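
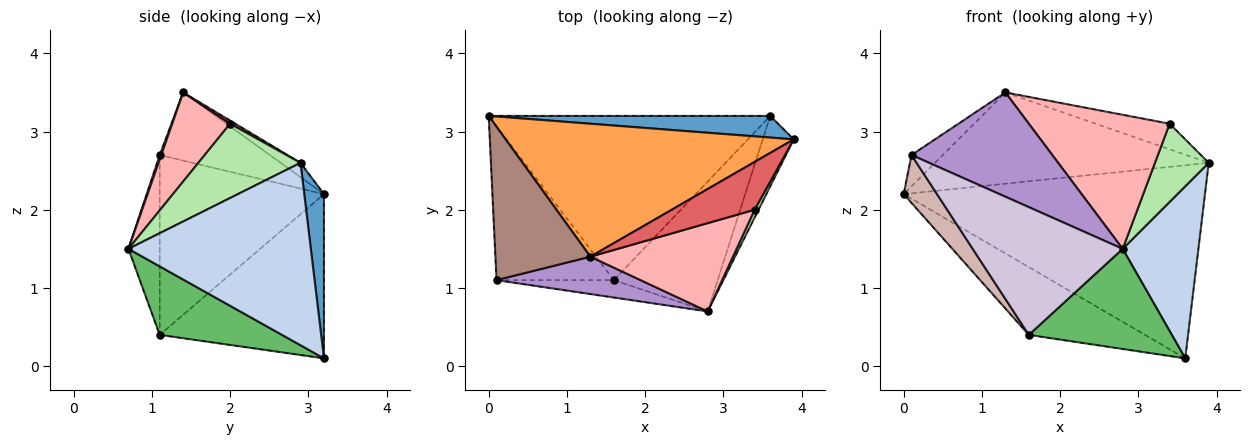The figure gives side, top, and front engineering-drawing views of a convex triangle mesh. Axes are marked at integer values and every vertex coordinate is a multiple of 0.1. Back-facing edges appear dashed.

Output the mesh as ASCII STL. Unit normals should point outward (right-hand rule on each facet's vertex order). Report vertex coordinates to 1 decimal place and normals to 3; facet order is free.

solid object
 facet normal 0.065 0.992 0.111
  outer loop
   vertex 3.6 3.2 0.1
   vertex 0.0 3.2 2.2
   vertex 3.9 2.9 2.6
  endloop
 endfacet
 facet normal 0.912 -0.379 -0.155
  outer loop
   vertex 3.6 3.2 0.1
   vertex 3.9 2.9 2.6
   vertex 2.8 0.7 1.5
  endloop
 endfacet
 facet normal -0.041 0.565 0.824
  outer loop
   vertex 1.3 1.4 3.5
   vertex 3.9 2.9 2.6
   vertex 0.0 3.2 2.2
  endloop
 endfacet
 facet normal -0.475 0.336 -0.814
  outer loop
   vertex 1.6 1.1 0.4
   vertex 0.0 3.2 2.2
   vertex 3.6 3.2 0.1
  endloop
 endfacet
 facet normal 0.463 -0.541 -0.702
  outer loop
   vertex 1.6 1.1 0.4
   vertex 3.6 3.2 0.1
   vertex 2.8 0.7 1.5
  endloop
 endfacet
 facet normal 0.884 -0.465 0.047
  outer loop
   vertex 3.4 2.0 3.1
   vertex 2.8 0.7 1.5
   vertex 3.9 2.9 2.6
  endloop
 endfacet
 facet normal 0.033 0.471 0.881
  outer loop
   vertex 3.4 2.0 3.1
   vertex 3.9 2.9 2.6
   vertex 1.3 1.4 3.5
  endloop
 endfacet
 facet normal 0.325 -0.790 0.520
  outer loop
   vertex 3.4 2.0 3.1
   vertex 1.3 1.4 3.5
   vertex 2.8 0.7 1.5
  endloop
 endfacet
 facet normal 0.010 -0.941 0.337
  outer loop
   vertex 0.1 1.1 2.7
   vertex 2.8 0.7 1.5
   vertex 1.3 1.4 3.5
  endloop
 endfacet
 facet normal -0.202 -0.970 -0.132
  outer loop
   vertex 0.1 1.1 2.7
   vertex 1.6 1.1 0.4
   vertex 2.8 0.7 1.5
  endloop
 endfacet
 facet normal -0.575 0.163 0.802
  outer loop
   vertex 0.1 1.1 2.7
   vertex 1.3 1.4 3.5
   vertex 0.0 3.2 2.2
  endloop
 endfacet
 facet normal -0.826 -0.168 -0.539
  outer loop
   vertex 0.1 1.1 2.7
   vertex 0.0 3.2 2.2
   vertex 1.6 1.1 0.4
  endloop
 endfacet
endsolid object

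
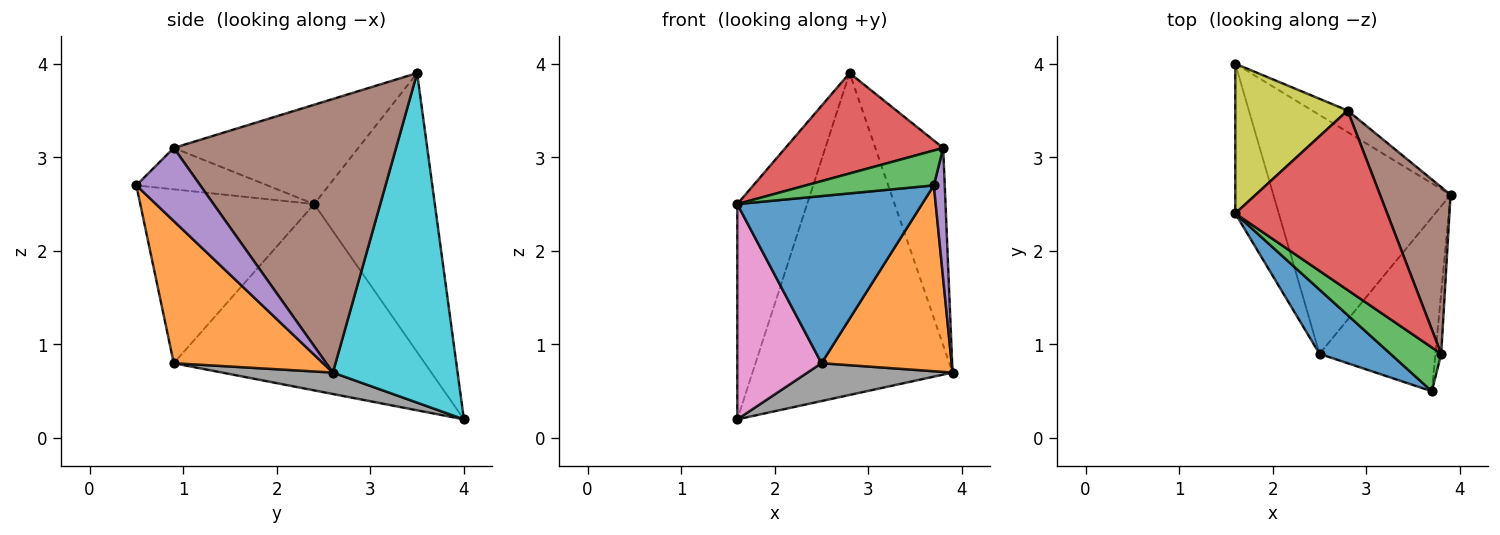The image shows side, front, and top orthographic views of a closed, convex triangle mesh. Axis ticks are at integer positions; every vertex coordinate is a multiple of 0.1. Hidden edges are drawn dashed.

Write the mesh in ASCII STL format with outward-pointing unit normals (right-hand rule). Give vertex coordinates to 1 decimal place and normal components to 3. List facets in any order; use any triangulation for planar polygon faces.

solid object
 facet normal -0.660 -0.701 0.269
  outer loop
   vertex 2.5 0.9 0.8
   vertex 3.7 0.5 2.7
   vertex 1.6 2.4 2.5
  endloop
 endfacet
 facet normal 0.642 -0.560 -0.524
  outer loop
   vertex 2.5 0.9 0.8
   vertex 3.9 2.6 0.7
   vertex 3.7 0.5 2.7
  endloop
 endfacet
 facet normal -0.538 -0.525 0.660
  outer loop
   vertex 3.8 0.9 3.1
   vertex 1.6 2.4 2.5
   vertex 3.7 0.5 2.7
  endloop
 endfacet
 facet normal -0.496 -0.424 0.758
  outer loop
   vertex 3.8 0.9 3.1
   vertex 2.8 3.5 3.9
   vertex 1.6 2.4 2.5
  endloop
 endfacet
 facet normal 0.983 -0.168 -0.078
  outer loop
   vertex 3.8 0.9 3.1
   vertex 3.7 0.5 2.7
   vertex 3.9 2.6 0.7
  endloop
 endfacet
 facet normal 0.929 0.283 0.239
  outer loop
   vertex 3.8 0.9 3.1
   vertex 3.9 2.6 0.7
   vertex 2.8 3.5 3.9
  endloop
 endfacet
 facet normal -0.926 -0.311 -0.216
  outer loop
   vertex 1.6 4.0 0.2
   vertex 2.5 0.9 0.8
   vertex 1.6 2.4 2.5
  endloop
 endfacet
 facet normal 0.119 -0.155 -0.981
  outer loop
   vertex 1.6 4.0 0.2
   vertex 3.9 2.6 0.7
   vertex 2.5 0.9 0.8
  endloop
 endfacet
 facet normal -0.817 0.473 0.329
  outer loop
   vertex 1.6 4.0 0.2
   vertex 1.6 2.4 2.5
   vertex 2.8 3.5 3.9
  endloop
 endfacet
 facet normal 0.528 0.847 -0.057
  outer loop
   vertex 1.6 4.0 0.2
   vertex 2.8 3.5 3.9
   vertex 3.9 2.6 0.7
  endloop
 endfacet
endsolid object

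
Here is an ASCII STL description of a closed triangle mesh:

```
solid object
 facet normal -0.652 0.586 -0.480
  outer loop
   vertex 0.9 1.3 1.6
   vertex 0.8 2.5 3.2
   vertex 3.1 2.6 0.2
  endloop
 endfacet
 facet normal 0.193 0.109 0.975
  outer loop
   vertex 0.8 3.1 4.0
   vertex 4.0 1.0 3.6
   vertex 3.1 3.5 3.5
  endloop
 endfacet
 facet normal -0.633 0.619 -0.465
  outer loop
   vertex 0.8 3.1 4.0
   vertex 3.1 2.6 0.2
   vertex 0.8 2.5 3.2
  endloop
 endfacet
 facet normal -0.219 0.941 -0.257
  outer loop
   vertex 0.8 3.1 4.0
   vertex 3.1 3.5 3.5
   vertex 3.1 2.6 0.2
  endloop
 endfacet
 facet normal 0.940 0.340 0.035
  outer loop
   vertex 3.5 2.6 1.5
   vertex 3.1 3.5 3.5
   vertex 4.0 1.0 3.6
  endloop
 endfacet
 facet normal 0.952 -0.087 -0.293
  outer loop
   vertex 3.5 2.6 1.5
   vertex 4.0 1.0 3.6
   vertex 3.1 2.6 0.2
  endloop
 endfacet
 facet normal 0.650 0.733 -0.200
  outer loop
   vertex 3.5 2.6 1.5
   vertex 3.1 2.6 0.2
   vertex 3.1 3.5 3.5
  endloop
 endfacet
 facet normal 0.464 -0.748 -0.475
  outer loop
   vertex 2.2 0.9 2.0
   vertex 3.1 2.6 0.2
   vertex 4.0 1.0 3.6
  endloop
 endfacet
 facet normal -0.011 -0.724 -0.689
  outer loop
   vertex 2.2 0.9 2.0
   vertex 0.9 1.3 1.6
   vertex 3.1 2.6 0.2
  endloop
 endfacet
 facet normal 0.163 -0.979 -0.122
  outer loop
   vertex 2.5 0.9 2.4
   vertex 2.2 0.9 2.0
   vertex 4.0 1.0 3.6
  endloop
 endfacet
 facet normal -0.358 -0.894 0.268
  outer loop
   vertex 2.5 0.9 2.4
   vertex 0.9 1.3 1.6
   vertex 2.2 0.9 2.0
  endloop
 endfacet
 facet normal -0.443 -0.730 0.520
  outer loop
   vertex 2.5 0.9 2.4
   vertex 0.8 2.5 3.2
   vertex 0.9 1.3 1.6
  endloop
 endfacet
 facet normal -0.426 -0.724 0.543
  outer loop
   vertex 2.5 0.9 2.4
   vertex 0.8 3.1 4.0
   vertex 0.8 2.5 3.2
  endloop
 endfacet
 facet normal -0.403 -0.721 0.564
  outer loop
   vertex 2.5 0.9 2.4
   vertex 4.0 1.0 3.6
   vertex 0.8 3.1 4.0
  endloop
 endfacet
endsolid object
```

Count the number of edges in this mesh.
21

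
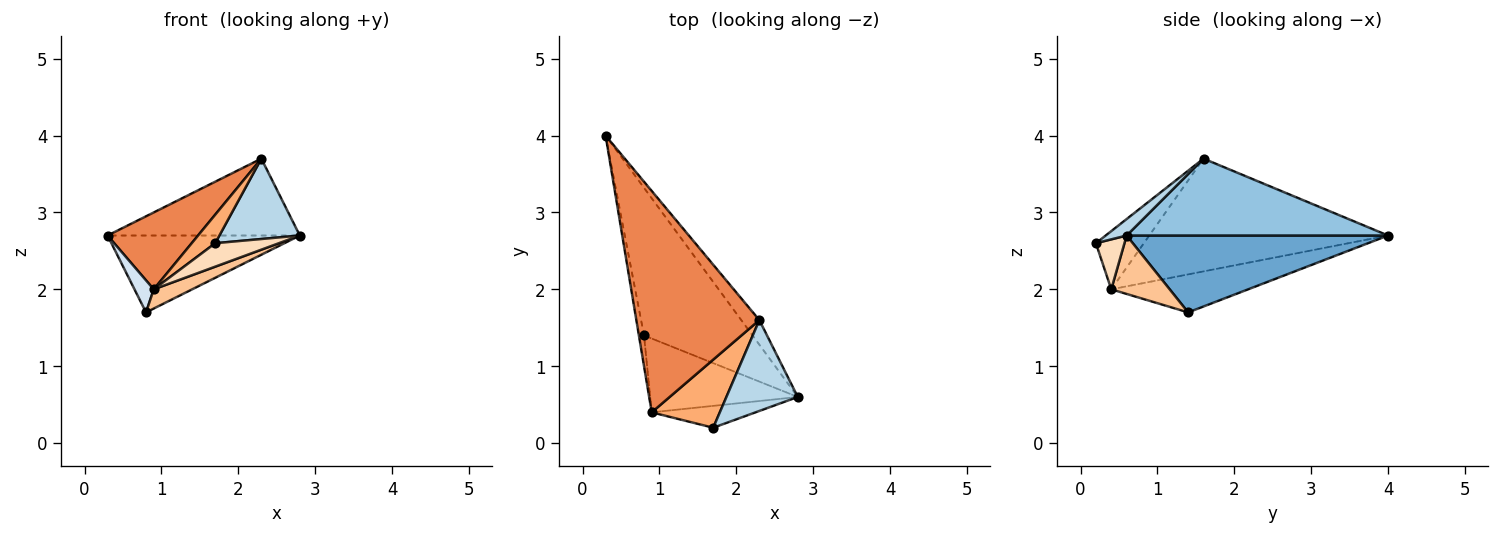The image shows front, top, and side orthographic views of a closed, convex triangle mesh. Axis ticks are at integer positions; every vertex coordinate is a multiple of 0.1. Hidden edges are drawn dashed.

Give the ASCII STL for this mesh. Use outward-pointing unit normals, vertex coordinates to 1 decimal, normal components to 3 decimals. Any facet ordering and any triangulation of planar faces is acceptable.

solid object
 facet normal 0.532 0.391 -0.751
  outer loop
   vertex 0.8 1.4 1.7
   vertex 0.3 4.0 2.7
   vertex 2.8 0.6 2.7
  endloop
 endfacet
 facet normal 0.792 0.582 -0.186
  outer loop
   vertex 2.3 1.6 3.7
   vertex 2.8 0.6 2.7
   vertex 0.3 4.0 2.7
  endloop
 endfacet
 facet normal 0.170 -0.653 0.738
  outer loop
   vertex 2.3 1.6 3.7
   vertex 1.7 0.2 2.6
   vertex 2.8 0.6 2.7
  endloop
 endfacet
 facet normal -0.982 -0.138 -0.132
  outer loop
   vertex 0.9 0.4 2.0
   vertex 0.3 4.0 2.7
   vertex 0.8 1.4 1.7
  endloop
 endfacet
 facet normal -0.655 -0.248 0.714
  outer loop
   vertex 0.9 0.4 2.0
   vertex 2.3 1.6 3.7
   vertex 0.3 4.0 2.7
  endloop
 endfacet
 facet normal -0.619 -0.304 0.724
  outer loop
   vertex 0.9 0.4 2.0
   vertex 1.7 0.2 2.6
   vertex 2.3 1.6 3.7
  endloop
 endfacet
 facet normal 0.358 -0.235 -0.904
  outer loop
   vertex 0.9 0.4 2.0
   vertex 0.8 1.4 1.7
   vertex 2.8 0.6 2.7
  endloop
 endfacet
 facet normal 0.312 -0.695 -0.647
  outer loop
   vertex 0.9 0.4 2.0
   vertex 2.8 0.6 2.7
   vertex 1.7 0.2 2.6
  endloop
 endfacet
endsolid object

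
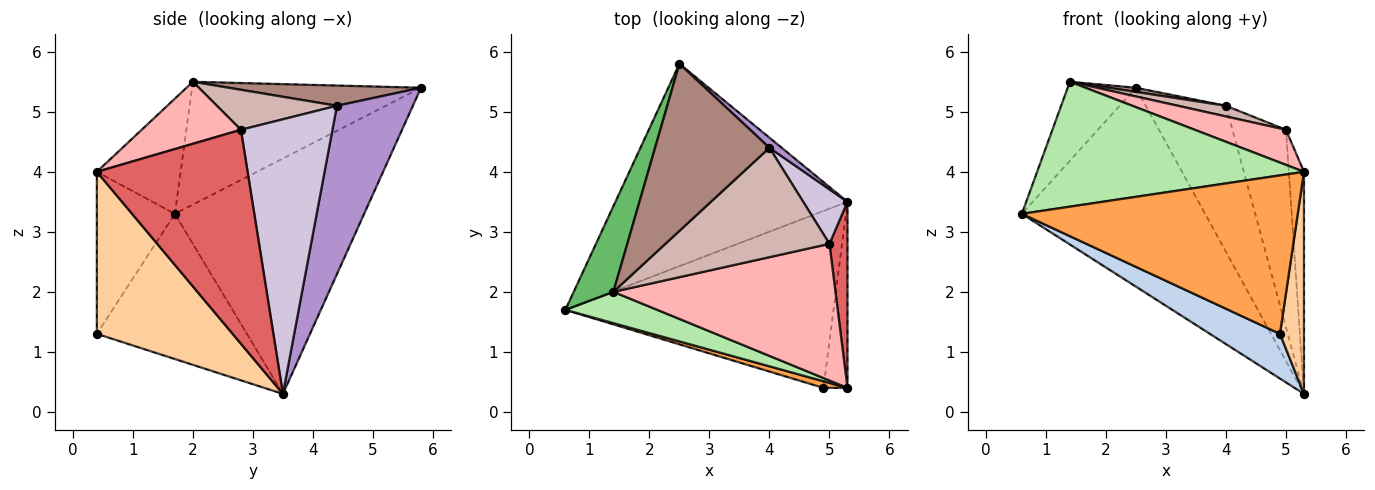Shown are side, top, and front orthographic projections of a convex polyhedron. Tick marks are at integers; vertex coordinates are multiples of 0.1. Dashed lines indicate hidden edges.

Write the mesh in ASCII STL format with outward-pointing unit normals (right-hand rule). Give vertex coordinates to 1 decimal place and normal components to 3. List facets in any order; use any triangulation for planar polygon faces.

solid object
 facet normal -0.586 0.568 -0.578
  outer loop
   vertex 2.5 5.8 5.4
   vertex 5.3 3.5 0.3
   vertex 0.6 1.7 3.3
  endloop
 endfacet
 facet normal -0.465 -0.217 -0.858
  outer loop
   vertex 4.9 0.4 1.3
   vertex 0.6 1.7 3.3
   vertex 5.3 3.5 0.3
  endloop
 endfacet
 facet normal -0.272 -0.961 0.040
  outer loop
   vertex 5.3 0.4 4.0
   vertex 0.6 1.7 3.3
   vertex 4.9 0.4 1.3
  endloop
 endfacet
 facet normal 0.974 -0.172 -0.144
  outer loop
   vertex 5.3 0.4 4.0
   vertex 4.9 0.4 1.3
   vertex 5.3 3.5 0.3
  endloop
 endfacet
 facet normal -0.915 0.273 0.296
  outer loop
   vertex 1.4 2.0 5.5
   vertex 2.5 5.8 5.4
   vertex 0.6 1.7 3.3
  endloop
 endfacet
 facet normal -0.291 -0.928 0.232
  outer loop
   vertex 1.4 2.0 5.5
   vertex 0.6 1.7 3.3
   vertex 5.3 0.4 4.0
  endloop
 endfacet
 facet normal 0.992 0.100 0.083
  outer loop
   vertex 5.0 2.8 4.7
   vertex 5.3 0.4 4.0
   vertex 5.3 3.5 0.3
  endloop
 endfacet
 facet normal 0.261 -0.240 0.935
  outer loop
   vertex 5.0 2.8 4.7
   vertex 1.4 2.0 5.5
   vertex 5.3 0.4 4.0
  endloop
 endfacet
 facet normal 0.687 0.725 0.050
  outer loop
   vertex 4.0 4.4 5.1
   vertex 5.3 3.5 0.3
   vertex 2.5 5.8 5.4
  endloop
 endfacet
 facet normal 0.855 0.500 0.138
  outer loop
   vertex 4.0 4.4 5.1
   vertex 5.0 2.8 4.7
   vertex 5.3 3.5 0.3
  endloop
 endfacet
 facet normal 0.174 -0.024 0.984
  outer loop
   vertex 4.0 4.4 5.1
   vertex 2.5 5.8 5.4
   vertex 1.4 2.0 5.5
  endloop
 endfacet
 facet normal 0.236 -0.094 0.967
  outer loop
   vertex 4.0 4.4 5.1
   vertex 1.4 2.0 5.5
   vertex 5.0 2.8 4.7
  endloop
 endfacet
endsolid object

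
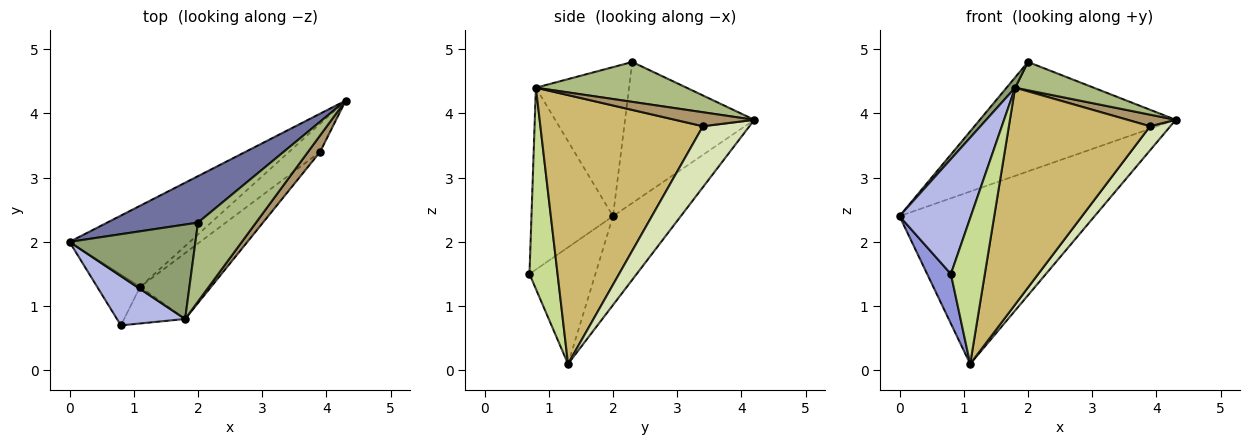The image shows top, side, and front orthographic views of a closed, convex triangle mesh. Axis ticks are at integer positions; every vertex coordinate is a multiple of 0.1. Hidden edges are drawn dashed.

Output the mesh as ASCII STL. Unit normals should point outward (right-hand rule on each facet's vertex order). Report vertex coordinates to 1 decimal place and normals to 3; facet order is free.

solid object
 facet normal -0.519 0.787 0.334
  outer loop
   vertex 2.0 2.3 4.8
   vertex 4.3 4.2 3.9
   vertex 0.0 2.0 2.4
  endloop
 endfacet
 facet normal -0.300 0.863 -0.406
  outer loop
   vertex 1.1 1.3 0.1
   vertex 0.0 2.0 2.4
   vertex 4.3 4.2 3.9
  endloop
 endfacet
 facet normal -0.889 -0.320 -0.328
  outer loop
   vertex 1.1 1.3 0.1
   vertex 0.8 0.7 1.5
   vertex 0.0 2.0 2.4
  endloop
 endfacet
 facet normal -0.724 -0.634 0.272
  outer loop
   vertex 1.8 0.8 4.4
   vertex 0.0 2.0 2.4
   vertex 0.8 0.7 1.5
  endloop
 endfacet
 facet normal -0.762 -0.070 0.644
  outer loop
   vertex 1.8 0.8 4.4
   vertex 2.0 2.3 4.8
   vertex 0.0 2.0 2.4
  endloop
 endfacet
 facet normal 0.543 -0.283 0.790
  outer loop
   vertex 1.8 0.8 4.4
   vertex 4.3 4.2 3.9
   vertex 2.0 2.3 4.8
  endloop
 endfacet
 facet normal 0.626 -0.756 -0.190
  outer loop
   vertex 1.8 0.8 4.4
   vertex 0.8 0.7 1.5
   vertex 1.1 1.3 0.1
  endloop
 endfacet
 facet normal 0.831 -0.362 -0.423
  outer loop
   vertex 3.9 3.4 3.8
   vertex 1.1 1.3 0.1
   vertex 4.3 4.2 3.9
  endloop
 endfacet
 facet normal 0.687 -0.418 0.594
  outer loop
   vertex 3.9 3.4 3.8
   vertex 4.3 4.2 3.9
   vertex 1.8 0.8 4.4
  endloop
 endfacet
 facet normal 0.740 -0.643 -0.195
  outer loop
   vertex 3.9 3.4 3.8
   vertex 1.8 0.8 4.4
   vertex 1.1 1.3 0.1
  endloop
 endfacet
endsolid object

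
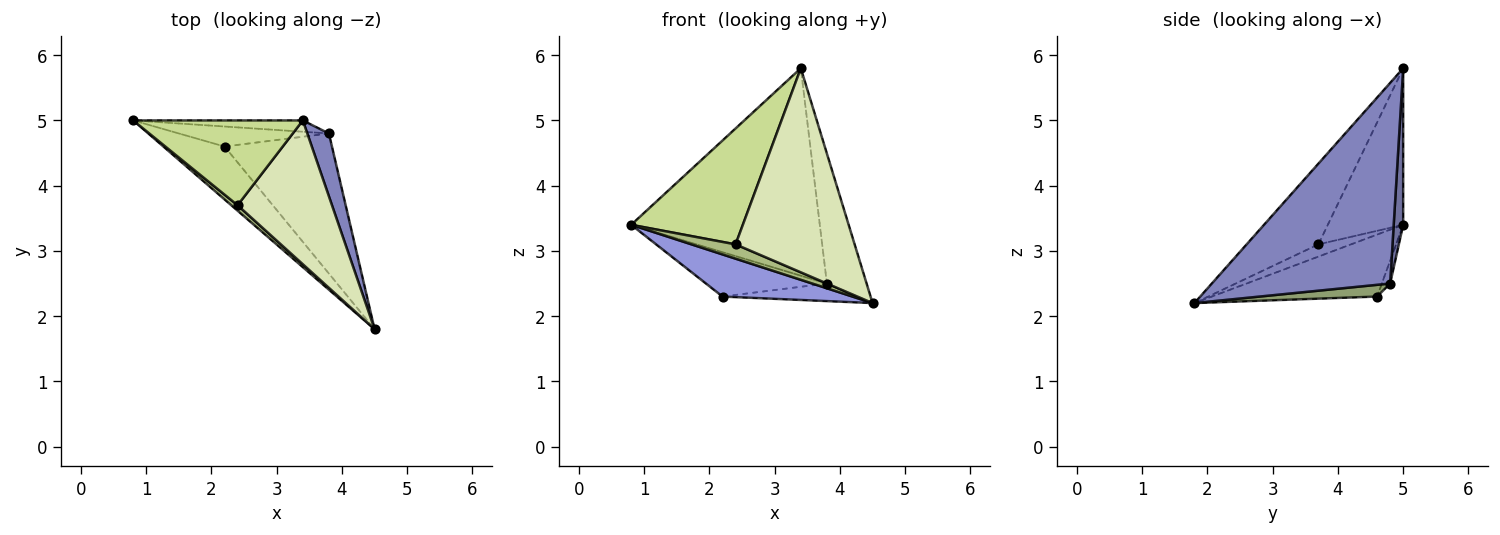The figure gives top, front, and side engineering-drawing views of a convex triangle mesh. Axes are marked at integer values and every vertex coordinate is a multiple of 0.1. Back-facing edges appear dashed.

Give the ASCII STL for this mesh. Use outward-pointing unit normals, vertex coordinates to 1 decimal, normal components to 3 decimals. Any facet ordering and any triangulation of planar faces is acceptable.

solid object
 facet normal 0.050 0.997 -0.054
  outer loop
   vertex 3.8 4.8 2.5
   vertex 0.8 5.0 3.4
   vertex 3.4 5.0 5.8
  endloop
 endfacet
 facet normal 0.971 0.216 0.105
  outer loop
   vertex 3.8 4.8 2.5
   vertex 3.4 5.0 5.8
   vertex 4.5 1.8 2.2
  endloop
 endfacet
 facet normal -0.621 -0.488 -0.613
  outer loop
   vertex 2.2 4.6 2.3
   vertex 4.5 1.8 2.2
   vertex 0.8 5.0 3.4
  endloop
 endfacet
 facet normal -0.062 0.910 -0.410
  outer loop
   vertex 2.2 4.6 2.3
   vertex 0.8 5.0 3.4
   vertex 3.8 4.8 2.5
  endloop
 endfacet
 facet normal 0.108 0.124 -0.986
  outer loop
   vertex 2.2 4.6 2.3
   vertex 3.8 4.8 2.5
   vertex 4.5 1.8 2.2
  endloop
 endfacet
 facet normal -0.569 -0.768 0.294
  outer loop
   vertex 2.4 3.7 3.1
   vertex 0.8 5.0 3.4
   vertex 4.5 1.8 2.2
  endloop
 endfacet
 facet normal -0.479 -0.709 0.518
  outer loop
   vertex 2.4 3.7 3.1
   vertex 3.4 5.0 5.8
   vertex 0.8 5.0 3.4
  endloop
 endfacet
 facet normal -0.442 -0.733 0.517
  outer loop
   vertex 2.4 3.7 3.1
   vertex 4.5 1.8 2.2
   vertex 3.4 5.0 5.8
  endloop
 endfacet
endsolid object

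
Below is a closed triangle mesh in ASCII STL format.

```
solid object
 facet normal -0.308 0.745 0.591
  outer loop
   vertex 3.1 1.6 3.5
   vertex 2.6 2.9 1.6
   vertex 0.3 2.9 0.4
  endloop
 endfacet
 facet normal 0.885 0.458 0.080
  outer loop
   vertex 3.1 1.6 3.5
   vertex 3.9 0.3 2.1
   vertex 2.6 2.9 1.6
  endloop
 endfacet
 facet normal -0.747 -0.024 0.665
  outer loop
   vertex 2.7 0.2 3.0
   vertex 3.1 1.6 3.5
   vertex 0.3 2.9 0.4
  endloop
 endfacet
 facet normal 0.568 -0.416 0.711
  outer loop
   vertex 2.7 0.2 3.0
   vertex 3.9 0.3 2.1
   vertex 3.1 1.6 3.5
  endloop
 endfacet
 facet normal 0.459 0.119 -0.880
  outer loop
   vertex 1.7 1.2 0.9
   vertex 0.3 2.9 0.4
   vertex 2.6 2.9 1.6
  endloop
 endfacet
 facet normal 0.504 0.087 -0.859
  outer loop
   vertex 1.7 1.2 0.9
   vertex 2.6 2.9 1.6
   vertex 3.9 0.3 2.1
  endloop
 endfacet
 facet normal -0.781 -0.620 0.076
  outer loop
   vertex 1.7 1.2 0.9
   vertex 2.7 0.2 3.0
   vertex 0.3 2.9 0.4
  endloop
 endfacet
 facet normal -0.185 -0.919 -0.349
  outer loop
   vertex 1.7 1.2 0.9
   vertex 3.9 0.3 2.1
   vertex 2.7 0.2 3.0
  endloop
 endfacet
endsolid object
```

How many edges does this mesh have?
12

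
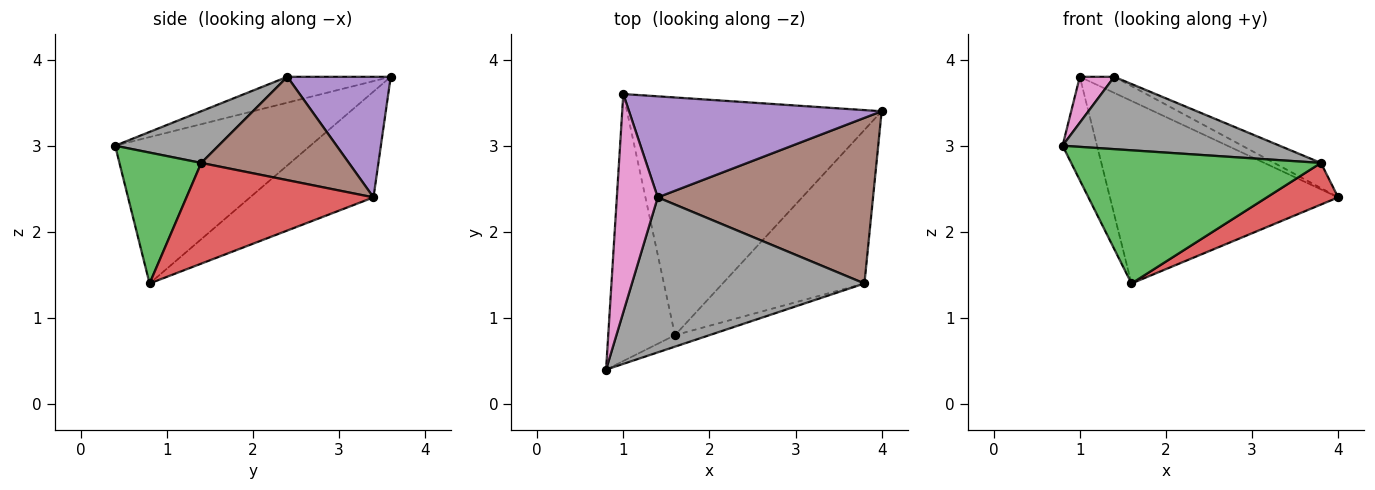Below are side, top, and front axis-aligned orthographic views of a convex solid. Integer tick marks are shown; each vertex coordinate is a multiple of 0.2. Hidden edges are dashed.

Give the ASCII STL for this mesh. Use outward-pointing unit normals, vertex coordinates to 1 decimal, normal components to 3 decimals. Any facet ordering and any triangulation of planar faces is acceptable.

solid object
 facet normal -0.898 0.159 -0.410
  outer loop
   vertex 1.6 0.8 1.4
   vertex 0.8 0.4 3.0
   vertex 1.0 3.6 3.8
  endloop
 endfacet
 facet normal -0.313 0.579 -0.753
  outer loop
   vertex 1.6 0.8 1.4
   vertex 1.0 3.6 3.8
   vertex 4.0 3.4 2.4
  endloop
 endfacet
 facet normal 0.310 -0.947 -0.082
  outer loop
   vertex 3.8 1.4 2.8
   vertex 0.8 0.4 3.0
   vertex 1.6 0.8 1.4
  endloop
 endfacet
 facet normal 0.565 -0.216 -0.796
  outer loop
   vertex 3.8 1.4 2.8
   vertex 1.6 0.8 1.4
   vertex 4.0 3.4 2.4
  endloop
 endfacet
 facet normal 0.426 0.142 0.893
  outer loop
   vertex 1.4 2.4 3.8
   vertex 4.0 3.4 2.4
   vertex 1.0 3.6 3.8
  endloop
 endfacet
 facet normal 0.429 0.136 0.893
  outer loop
   vertex 1.4 2.4 3.8
   vertex 3.8 1.4 2.8
   vertex 4.0 3.4 2.4
  endloop
 endfacet
 facet normal -0.526 -0.175 0.832
  outer loop
   vertex 1.4 2.4 3.8
   vertex 1.0 3.6 3.8
   vertex 0.8 0.4 3.0
  endloop
 endfacet
 facet normal 0.197 -0.415 0.888
  outer loop
   vertex 1.4 2.4 3.8
   vertex 0.8 0.4 3.0
   vertex 3.8 1.4 2.8
  endloop
 endfacet
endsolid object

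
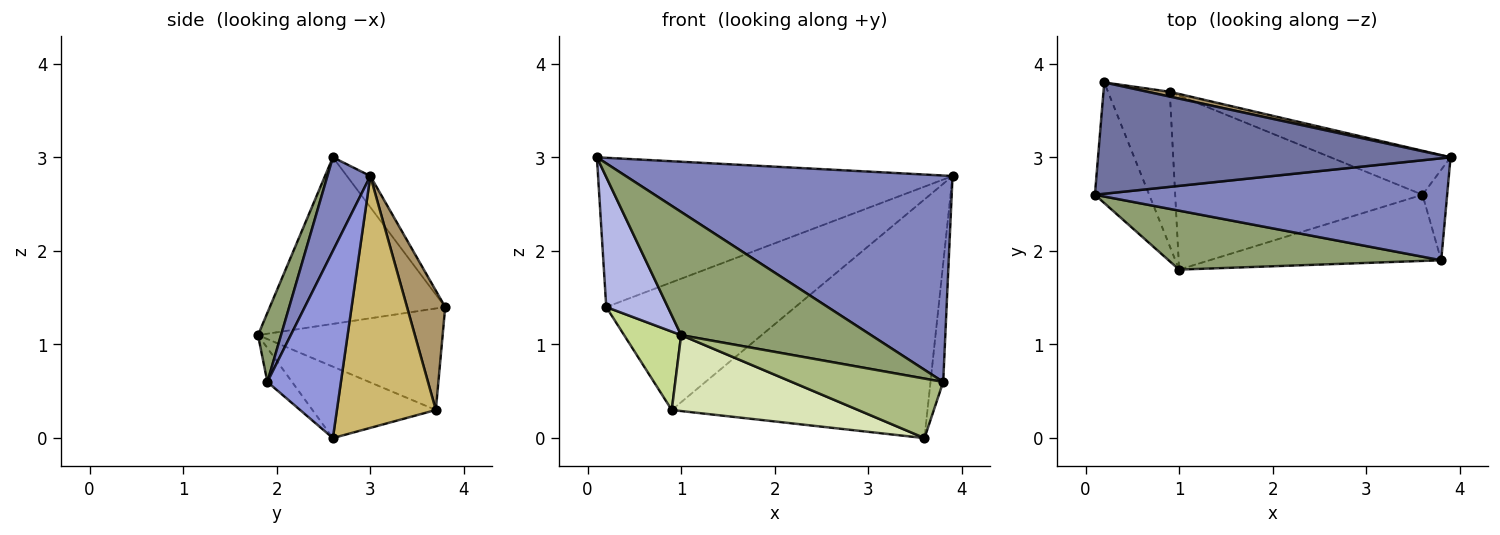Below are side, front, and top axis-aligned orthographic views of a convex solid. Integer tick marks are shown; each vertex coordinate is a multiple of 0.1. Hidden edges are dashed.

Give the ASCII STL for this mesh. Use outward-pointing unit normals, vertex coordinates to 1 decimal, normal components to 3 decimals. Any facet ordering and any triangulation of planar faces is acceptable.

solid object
 facet normal -0.053 0.800 0.597
  outer loop
   vertex 0.2 3.8 1.4
   vertex 0.1 2.6 3.0
   vertex 3.9 3.0 2.8
  endloop
 endfacet
 facet normal 0.117 -0.890 0.440
  outer loop
   vertex 3.8 1.9 0.6
   vertex 3.9 3.0 2.8
   vertex 0.1 2.6 3.0
  endloop
 endfacet
 facet normal 0.977 0.169 -0.129
  outer loop
   vertex 3.8 1.9 0.6
   vertex 3.6 2.6 0.0
   vertex 3.9 3.0 2.8
  endloop
 endfacet
 facet normal -0.902 -0.317 -0.294
  outer loop
   vertex 1.0 1.8 1.1
   vertex 0.1 2.6 3.0
   vertex 0.2 3.8 1.4
  endloop
 endfacet
 facet normal 0.109 -0.897 0.429
  outer loop
   vertex 1.0 1.8 1.1
   vertex 3.8 1.9 0.6
   vertex 0.1 2.6 3.0
  endloop
 endfacet
 facet normal -0.108 -0.665 -0.739
  outer loop
   vertex 1.0 1.8 1.1
   vertex 3.6 2.6 0.0
   vertex 3.8 1.9 0.6
  endloop
 endfacet
 facet normal -0.826 -0.255 -0.503
  outer loop
   vertex 0.9 3.7 0.3
   vertex 1.0 1.8 1.1
   vertex 0.2 3.8 1.4
  endloop
 endfacet
 facet normal -0.256 -0.387 -0.886
  outer loop
   vertex 0.9 3.7 0.3
   vertex 3.6 2.6 0.0
   vertex 1.0 1.8 1.1
  endloop
 endfacet
 facet normal 0.198 0.980 0.037
  outer loop
   vertex 0.9 3.7 0.3
   vertex 0.2 3.8 1.4
   vertex 3.9 3.0 2.8
  endloop
 endfacet
 facet normal 0.356 0.919 -0.169
  outer loop
   vertex 0.9 3.7 0.3
   vertex 3.9 3.0 2.8
   vertex 3.6 2.6 0.0
  endloop
 endfacet
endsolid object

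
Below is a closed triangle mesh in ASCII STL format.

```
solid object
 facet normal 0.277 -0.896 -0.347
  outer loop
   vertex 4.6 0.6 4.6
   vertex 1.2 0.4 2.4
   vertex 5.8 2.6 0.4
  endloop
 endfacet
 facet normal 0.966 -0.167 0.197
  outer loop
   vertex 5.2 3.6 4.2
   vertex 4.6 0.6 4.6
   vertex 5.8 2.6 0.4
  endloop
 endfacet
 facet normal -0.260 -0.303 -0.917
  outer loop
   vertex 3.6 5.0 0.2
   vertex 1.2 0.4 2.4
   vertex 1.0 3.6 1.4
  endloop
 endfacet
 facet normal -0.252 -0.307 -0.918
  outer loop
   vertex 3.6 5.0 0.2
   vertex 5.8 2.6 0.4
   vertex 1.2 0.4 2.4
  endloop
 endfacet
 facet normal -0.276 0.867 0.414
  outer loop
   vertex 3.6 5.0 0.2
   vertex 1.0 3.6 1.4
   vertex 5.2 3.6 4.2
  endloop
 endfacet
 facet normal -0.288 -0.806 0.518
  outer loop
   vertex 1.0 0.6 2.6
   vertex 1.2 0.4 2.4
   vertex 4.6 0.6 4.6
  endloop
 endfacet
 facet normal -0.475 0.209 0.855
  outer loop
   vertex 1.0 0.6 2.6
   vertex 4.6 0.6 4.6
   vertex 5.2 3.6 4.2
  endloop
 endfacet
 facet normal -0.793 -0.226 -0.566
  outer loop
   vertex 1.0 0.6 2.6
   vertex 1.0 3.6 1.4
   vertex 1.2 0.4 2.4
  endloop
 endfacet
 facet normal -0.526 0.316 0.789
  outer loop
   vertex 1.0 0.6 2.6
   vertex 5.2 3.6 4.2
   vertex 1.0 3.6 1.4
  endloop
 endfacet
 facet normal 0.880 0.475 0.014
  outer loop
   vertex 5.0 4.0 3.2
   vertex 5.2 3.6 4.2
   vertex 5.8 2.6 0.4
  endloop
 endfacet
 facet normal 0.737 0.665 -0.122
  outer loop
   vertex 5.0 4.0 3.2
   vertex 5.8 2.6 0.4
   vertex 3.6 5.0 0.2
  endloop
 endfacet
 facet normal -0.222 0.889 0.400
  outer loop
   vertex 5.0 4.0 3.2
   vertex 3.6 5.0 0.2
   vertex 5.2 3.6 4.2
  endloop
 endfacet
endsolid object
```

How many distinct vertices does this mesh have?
8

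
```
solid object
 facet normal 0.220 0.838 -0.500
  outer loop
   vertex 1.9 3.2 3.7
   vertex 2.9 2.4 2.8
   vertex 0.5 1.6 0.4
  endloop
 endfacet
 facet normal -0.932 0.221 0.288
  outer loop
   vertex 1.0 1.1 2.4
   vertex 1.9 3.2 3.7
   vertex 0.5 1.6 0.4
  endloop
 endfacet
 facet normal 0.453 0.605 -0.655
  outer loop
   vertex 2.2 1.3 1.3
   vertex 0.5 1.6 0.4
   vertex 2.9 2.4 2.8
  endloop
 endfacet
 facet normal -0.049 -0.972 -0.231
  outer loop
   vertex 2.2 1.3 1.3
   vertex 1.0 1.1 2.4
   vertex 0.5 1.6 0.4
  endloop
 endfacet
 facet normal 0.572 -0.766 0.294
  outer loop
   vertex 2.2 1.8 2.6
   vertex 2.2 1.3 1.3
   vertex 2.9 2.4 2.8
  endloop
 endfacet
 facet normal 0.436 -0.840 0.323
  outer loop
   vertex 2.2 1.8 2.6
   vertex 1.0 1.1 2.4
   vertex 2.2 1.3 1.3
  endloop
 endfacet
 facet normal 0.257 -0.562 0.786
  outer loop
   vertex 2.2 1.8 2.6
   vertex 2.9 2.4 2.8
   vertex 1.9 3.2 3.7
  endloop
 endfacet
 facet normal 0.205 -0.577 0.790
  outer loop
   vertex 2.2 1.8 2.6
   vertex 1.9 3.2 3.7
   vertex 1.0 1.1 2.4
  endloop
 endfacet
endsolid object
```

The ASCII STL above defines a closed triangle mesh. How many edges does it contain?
12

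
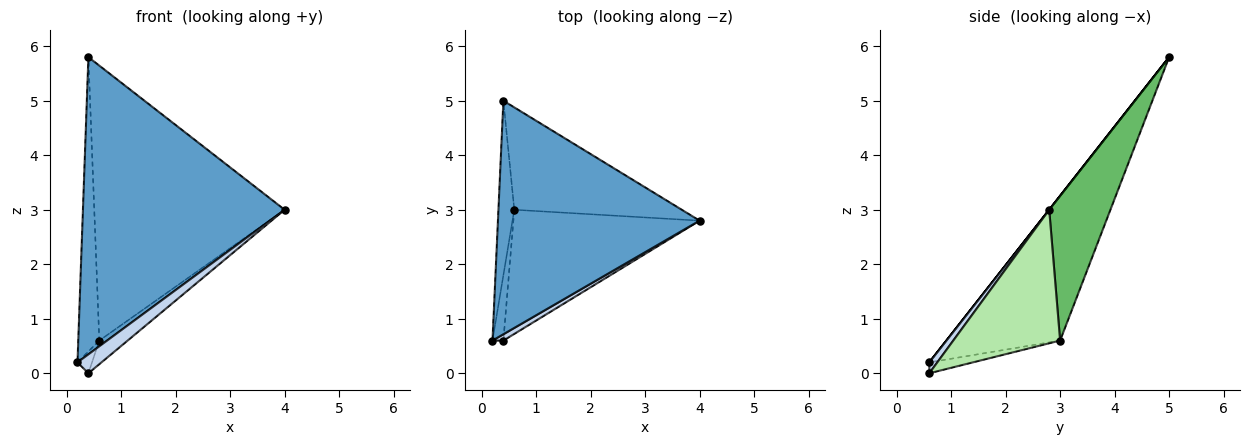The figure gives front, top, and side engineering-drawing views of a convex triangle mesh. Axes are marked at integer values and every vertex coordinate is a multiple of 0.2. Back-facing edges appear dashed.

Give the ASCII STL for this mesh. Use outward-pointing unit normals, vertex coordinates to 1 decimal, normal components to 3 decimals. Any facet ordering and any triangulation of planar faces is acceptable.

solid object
 facet normal 0.000 -0.786 0.618
  outer loop
   vertex 0.4 5.0 5.8
   vertex 0.2 0.6 0.2
   vertex 4.0 2.8 3.0
  endloop
 endfacet
 facet normal 0.302 -0.905 0.302
  outer loop
   vertex 0.4 0.6 0.0
   vertex 4.0 2.8 3.0
   vertex 0.2 0.6 0.2
  endloop
 endfacet
 facet normal -0.978 0.181 -0.107
  outer loop
   vertex 0.6 3.0 0.6
   vertex 0.2 0.6 0.2
   vertex 0.4 5.0 5.8
  endloop
 endfacet
 facet normal -0.688 0.229 -0.688
  outer loop
   vertex 0.6 3.0 0.6
   vertex 0.4 0.6 0.0
   vertex 0.2 0.6 0.2
  endloop
 endfacet
 facet normal 0.289 0.897 -0.334
  outer loop
   vertex 0.6 3.0 0.6
   vertex 0.4 5.0 5.8
   vertex 4.0 2.8 3.0
  endloop
 endfacet
 facet normal 0.576 0.153 -0.803
  outer loop
   vertex 0.6 3.0 0.6
   vertex 4.0 2.8 3.0
   vertex 0.4 0.6 0.0
  endloop
 endfacet
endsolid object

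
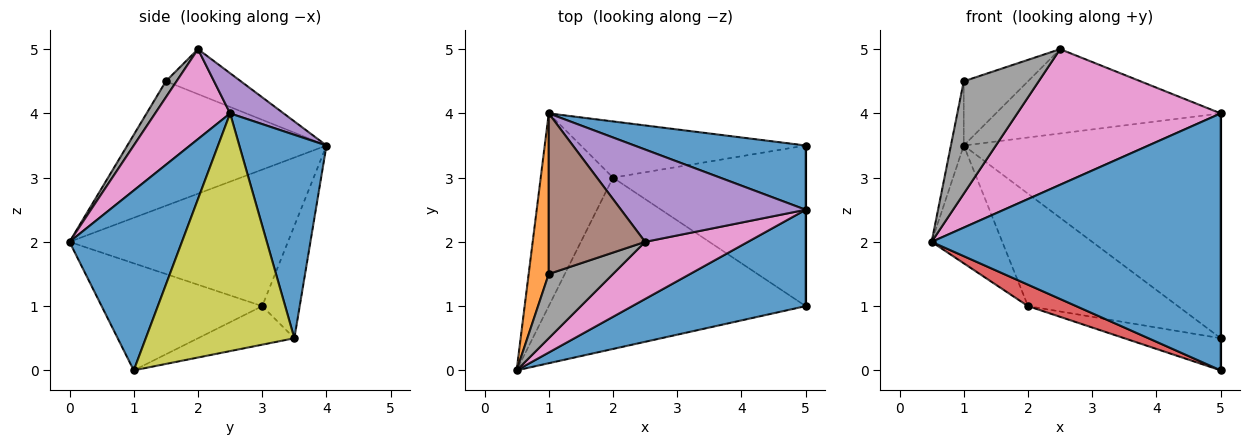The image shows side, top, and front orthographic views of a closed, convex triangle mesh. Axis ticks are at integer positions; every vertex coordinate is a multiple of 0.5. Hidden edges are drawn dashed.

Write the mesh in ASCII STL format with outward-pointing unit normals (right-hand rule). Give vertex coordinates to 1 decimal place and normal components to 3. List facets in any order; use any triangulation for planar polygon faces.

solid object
 facet normal 0.342 -0.880 0.330
  outer loop
   vertex 5.0 1.0 0.0
   vertex 5.0 2.5 4.0
   vertex 0.5 0.0 2.0
  endloop
 endfacet
 facet normal -0.985 0.064 0.159
  outer loop
   vertex 1.0 1.5 4.5
   vertex 1.0 4.0 3.5
   vertex 0.5 0.0 2.0
  endloop
 endfacet
 facet normal -0.850 0.275 -0.450
  outer loop
   vertex 2.0 3.0 1.0
   vertex 0.5 0.0 2.0
   vertex 1.0 4.0 3.5
  endloop
 endfacet
 facet normal -0.382 -0.115 -0.917
  outer loop
   vertex 2.0 3.0 1.0
   vertex 5.0 1.0 0.0
   vertex 0.5 0.0 2.0
  endloop
 endfacet
 facet normal 0.159 0.666 0.729
  outer loop
   vertex 2.5 2.0 5.0
   vertex 5.0 2.5 4.0
   vertex 1.0 4.0 3.5
  endloop
 endfacet
 facet normal -0.398 0.341 0.852
  outer loop
   vertex 2.5 2.0 5.0
   vertex 1.0 4.0 3.5
   vertex 1.0 1.5 4.5
  endloop
 endfacet
 facet normal 0.322 -0.873 0.367
  outer loop
   vertex 2.5 2.0 5.0
   vertex 0.5 0.0 2.0
   vertex 5.0 2.5 4.0
  endloop
 endfacet
 facet normal 0.123 -0.862 0.492
  outer loop
   vertex 2.5 2.0 5.0
   vertex 1.0 1.5 4.5
   vertex 0.5 0.0 2.0
  endloop
 endfacet
 facet normal 1.000 0.000 0.000
  outer loop
   vertex 5.0 3.5 0.5
   vertex 5.0 2.5 4.0
   vertex 5.0 1.0 0.0
  endloop
 endfacet
 facet normal -0.192 0.192 -0.962
  outer loop
   vertex 5.0 3.5 0.5
   vertex 5.0 1.0 0.0
   vertex 2.0 3.0 1.0
  endloop
 endfacet
 facet normal 0.310 0.914 0.261
  outer loop
   vertex 5.0 3.5 0.5
   vertex 1.0 4.0 3.5
   vertex 5.0 2.5 4.0
  endloop
 endfacet
 facet normal -0.218 0.873 -0.436
  outer loop
   vertex 5.0 3.5 0.5
   vertex 2.0 3.0 1.0
   vertex 1.0 4.0 3.5
  endloop
 endfacet
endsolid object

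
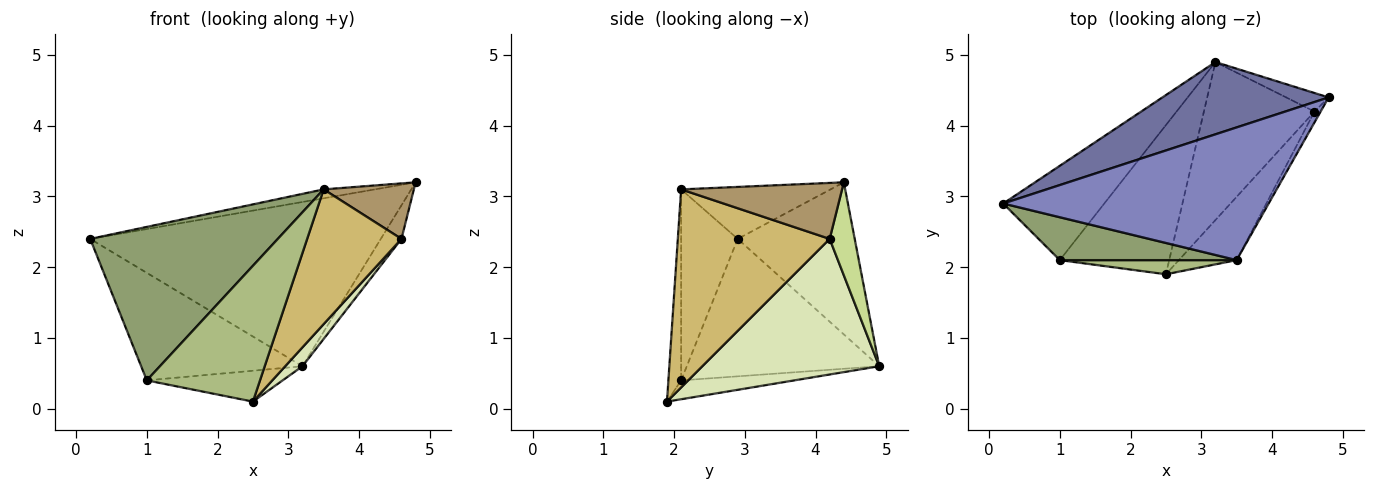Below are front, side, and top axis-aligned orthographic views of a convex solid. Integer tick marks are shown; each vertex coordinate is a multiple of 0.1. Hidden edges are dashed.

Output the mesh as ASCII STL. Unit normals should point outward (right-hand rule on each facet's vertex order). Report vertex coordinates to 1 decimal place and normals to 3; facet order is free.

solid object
 facet normal -0.346 0.859 0.378
  outer loop
   vertex 3.2 4.9 0.6
   vertex 0.2 2.9 2.4
   vertex 4.8 4.4 3.2
  endloop
 endfacet
 facet normal -0.192 0.066 0.979
  outer loop
   vertex 3.5 2.1 3.1
   vertex 4.8 4.4 3.2
   vertex 0.2 2.9 2.4
  endloop
 endfacet
 facet normal -0.668 0.560 -0.491
  outer loop
   vertex 1.0 2.1 0.4
   vertex 0.2 2.9 2.4
   vertex 3.2 4.9 0.6
  endloop
 endfacet
 facet normal -0.166 0.200 -0.966
  outer loop
   vertex 1.0 2.1 0.4
   vertex 3.2 4.9 0.6
   vertex 2.5 1.9 0.1
  endloop
 endfacet
 facet normal -0.279 -0.925 0.258
  outer loop
   vertex 1.0 2.1 0.4
   vertex 3.5 2.1 3.1
   vertex 0.2 2.9 2.4
  endloop
 endfacet
 facet normal -0.111 -0.988 0.103
  outer loop
   vertex 1.0 2.1 0.4
   vertex 2.5 1.9 0.1
   vertex 3.5 2.1 3.1
  endloop
 endfacet
 facet normal 0.727 0.601 -0.332
  outer loop
   vertex 4.6 4.2 2.4
   vertex 3.2 4.9 0.6
   vertex 4.8 4.4 3.2
  endloop
 endfacet
 facet normal 0.773 -0.075 -0.630
  outer loop
   vertex 4.6 4.2 2.4
   vertex 2.5 1.9 0.1
   vertex 3.2 4.9 0.6
  endloop
 endfacet
 facet normal 0.868 -0.487 -0.095
  outer loop
   vertex 4.6 4.2 2.4
   vertex 4.8 4.4 3.2
   vertex 3.5 2.1 3.1
  endloop
 endfacet
 facet normal 0.825 -0.512 -0.241
  outer loop
   vertex 4.6 4.2 2.4
   vertex 3.5 2.1 3.1
   vertex 2.5 1.9 0.1
  endloop
 endfacet
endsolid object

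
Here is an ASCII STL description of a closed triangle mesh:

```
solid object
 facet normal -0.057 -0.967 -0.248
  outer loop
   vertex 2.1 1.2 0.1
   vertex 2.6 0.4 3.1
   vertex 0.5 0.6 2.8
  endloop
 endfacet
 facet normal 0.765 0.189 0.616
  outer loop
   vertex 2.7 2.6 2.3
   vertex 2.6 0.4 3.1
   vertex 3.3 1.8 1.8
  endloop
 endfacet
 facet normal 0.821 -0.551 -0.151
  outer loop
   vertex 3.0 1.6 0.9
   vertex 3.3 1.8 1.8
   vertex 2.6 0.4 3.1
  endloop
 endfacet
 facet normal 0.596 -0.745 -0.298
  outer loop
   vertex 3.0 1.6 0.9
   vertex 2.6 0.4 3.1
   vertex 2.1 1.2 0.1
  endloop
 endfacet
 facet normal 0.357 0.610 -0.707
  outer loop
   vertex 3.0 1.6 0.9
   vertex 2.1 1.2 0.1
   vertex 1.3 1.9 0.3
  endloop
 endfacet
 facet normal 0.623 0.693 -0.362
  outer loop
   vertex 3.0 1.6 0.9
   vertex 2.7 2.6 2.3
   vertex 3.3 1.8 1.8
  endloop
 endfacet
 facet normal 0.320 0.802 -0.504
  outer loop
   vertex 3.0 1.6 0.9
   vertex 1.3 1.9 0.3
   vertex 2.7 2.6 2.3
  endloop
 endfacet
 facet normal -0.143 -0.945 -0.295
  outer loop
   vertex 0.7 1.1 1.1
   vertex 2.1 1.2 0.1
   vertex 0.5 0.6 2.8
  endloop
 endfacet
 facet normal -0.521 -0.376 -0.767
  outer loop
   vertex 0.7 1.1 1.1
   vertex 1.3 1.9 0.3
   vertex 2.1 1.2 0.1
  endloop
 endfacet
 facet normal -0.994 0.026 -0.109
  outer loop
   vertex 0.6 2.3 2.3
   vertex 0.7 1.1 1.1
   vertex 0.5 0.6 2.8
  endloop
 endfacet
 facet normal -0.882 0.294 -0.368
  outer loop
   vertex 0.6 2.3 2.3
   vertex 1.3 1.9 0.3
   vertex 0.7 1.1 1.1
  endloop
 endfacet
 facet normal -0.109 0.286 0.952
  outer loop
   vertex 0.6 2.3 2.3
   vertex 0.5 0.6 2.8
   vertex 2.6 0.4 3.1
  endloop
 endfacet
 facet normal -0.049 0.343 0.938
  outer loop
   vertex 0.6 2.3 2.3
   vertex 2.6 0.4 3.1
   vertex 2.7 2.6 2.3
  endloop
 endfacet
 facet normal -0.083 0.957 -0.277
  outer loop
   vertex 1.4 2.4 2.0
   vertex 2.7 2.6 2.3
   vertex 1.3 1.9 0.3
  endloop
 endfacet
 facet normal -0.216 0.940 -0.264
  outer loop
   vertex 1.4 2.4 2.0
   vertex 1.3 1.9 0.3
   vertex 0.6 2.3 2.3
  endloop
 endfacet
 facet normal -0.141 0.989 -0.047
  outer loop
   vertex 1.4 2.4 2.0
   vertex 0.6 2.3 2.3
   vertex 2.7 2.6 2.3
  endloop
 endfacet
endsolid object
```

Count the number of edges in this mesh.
24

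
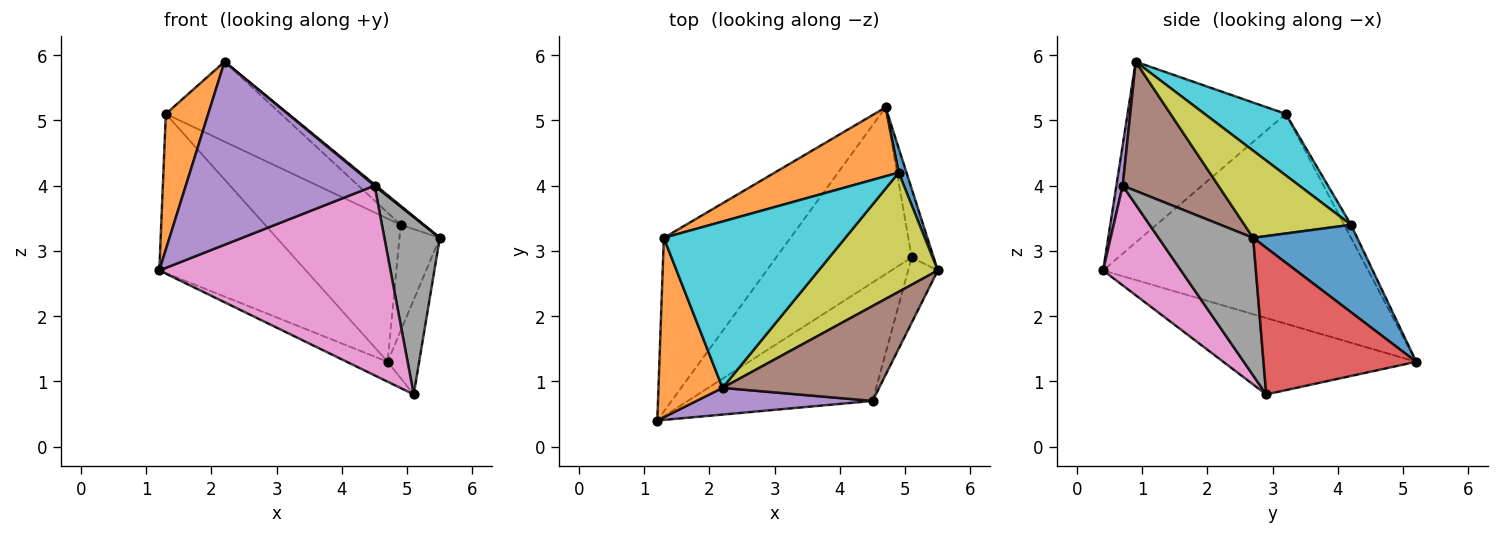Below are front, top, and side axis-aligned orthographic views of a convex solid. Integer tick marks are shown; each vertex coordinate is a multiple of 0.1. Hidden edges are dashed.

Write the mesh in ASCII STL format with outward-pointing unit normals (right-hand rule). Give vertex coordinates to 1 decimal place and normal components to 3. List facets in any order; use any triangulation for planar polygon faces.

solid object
 facet normal -0.774 0.428 -0.467
  outer loop
   vertex 1.3 3.2 5.1
   vertex 4.7 5.2 1.3
   vertex 1.2 0.4 2.7
  endloop
 endfacet
 facet normal -0.914 -0.245 0.324
  outer loop
   vertex 1.3 3.2 5.1
   vertex 1.2 0.4 2.7
   vertex 2.2 0.9 5.9
  endloop
 endfacet
 facet normal -0.488 0.103 -0.866
  outer loop
   vertex 5.1 2.9 0.8
   vertex 1.2 0.4 2.7
   vertex 4.7 5.2 1.3
  endloop
 endfacet
 facet normal 0.969 0.200 -0.145
  outer loop
   vertex 5.1 2.9 0.8
   vertex 4.7 5.2 1.3
   vertex 5.5 2.7 3.2
  endloop
 endfacet
 facet normal 0.033 -0.989 0.144
  outer loop
   vertex 4.5 0.7 4.0
   vertex 2.2 0.9 5.9
   vertex 1.2 0.4 2.7
  endloop
 endfacet
 facet normal 0.636 -0.010 0.771
  outer loop
   vertex 4.5 0.7 4.0
   vertex 5.5 2.7 3.2
   vertex 2.2 0.9 5.9
  endloop
 endfacet
 facet normal 0.275 -0.816 -0.509
  outer loop
   vertex 4.5 0.7 4.0
   vertex 1.2 0.4 2.7
   vertex 5.1 2.9 0.8
  endloop
 endfacet
 facet normal 0.848 -0.497 -0.183
  outer loop
   vertex 4.5 0.7 4.0
   vertex 5.1 2.9 0.8
   vertex 5.5 2.7 3.2
  endloop
 endfacet
 facet normal 0.586 0.127 0.801
  outer loop
   vertex 4.9 4.2 3.4
   vertex 2.2 0.9 5.9
   vertex 5.5 2.7 3.2
  endloop
 endfacet
 facet normal 0.292 0.414 0.862
  outer loop
   vertex 4.9 4.2 3.4
   vertex 1.3 3.2 5.1
   vertex 2.2 0.9 5.9
  endloop
 endfacet
 facet normal 0.929 0.361 0.083
  outer loop
   vertex 4.9 4.2 3.4
   vertex 5.5 2.7 3.2
   vertex 4.7 5.2 1.3
  endloop
 endfacet
 facet normal -0.046 0.900 0.433
  outer loop
   vertex 4.9 4.2 3.4
   vertex 4.7 5.2 1.3
   vertex 1.3 3.2 5.1
  endloop
 endfacet
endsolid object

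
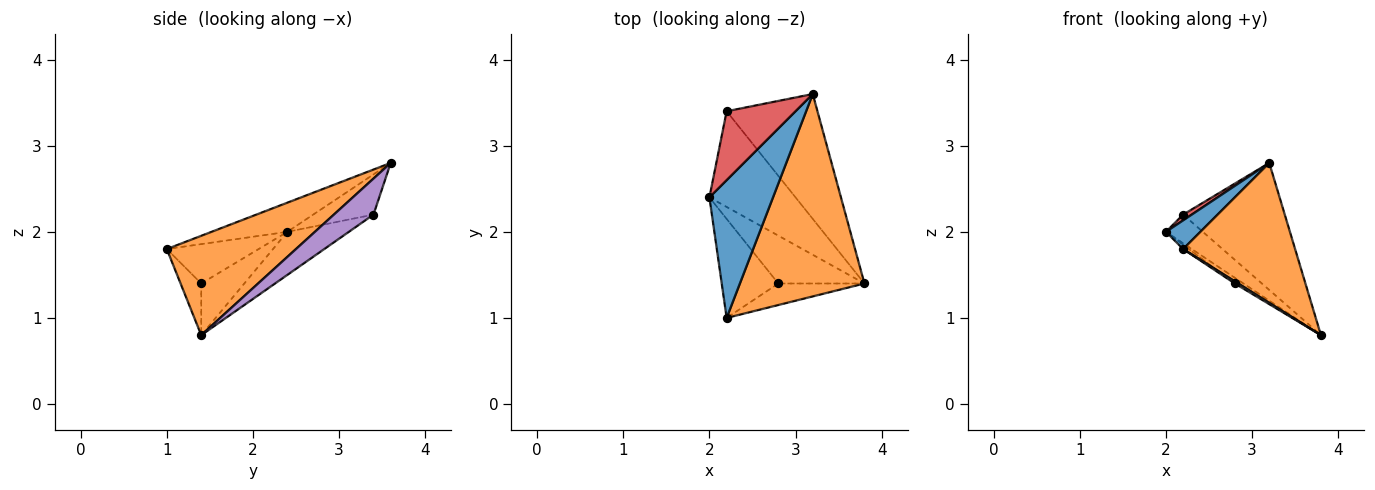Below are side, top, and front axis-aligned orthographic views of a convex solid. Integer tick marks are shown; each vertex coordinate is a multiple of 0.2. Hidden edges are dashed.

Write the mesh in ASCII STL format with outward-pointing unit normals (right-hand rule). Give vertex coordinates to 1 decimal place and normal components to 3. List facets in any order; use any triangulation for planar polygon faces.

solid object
 facet normal -0.409 -0.186 0.893
  outer loop
   vertex 2.2 1.0 1.8
   vertex 3.2 3.6 2.8
   vertex 2.0 2.4 2.0
  endloop
 endfacet
 facet normal 0.549 -0.476 0.688
  outer loop
   vertex 2.2 1.0 1.8
   vertex 3.8 1.4 0.8
   vertex 3.2 3.6 2.8
  endloop
 endfacet
 facet normal -0.432 0.259 -0.864
  outer loop
   vertex 2.2 3.4 2.2
   vertex 3.8 1.4 0.8
   vertex 2.0 2.4 2.0
  endloop
 endfacet
 facet normal -0.503 -0.072 0.862
  outer loop
   vertex 2.2 3.4 2.2
   vertex 2.0 2.4 2.0
   vertex 3.2 3.6 2.8
  endloop
 endfacet
 facet normal 0.268 0.687 -0.675
  outer loop
   vertex 2.2 3.4 2.2
   vertex 3.2 3.6 2.8
   vertex 3.8 1.4 0.8
  endloop
 endfacet
 facet normal -0.512 0.102 -0.853
  outer loop
   vertex 2.8 1.4 1.4
   vertex 2.0 2.4 2.0
   vertex 3.8 1.4 0.8
  endloop
 endfacet
 facet normal -0.571 0.036 -0.820
  outer loop
   vertex 2.8 1.4 1.4
   vertex 2.2 1.0 1.8
   vertex 2.0 2.4 2.0
  endloop
 endfacet
 facet normal -0.513 -0.085 -0.854
  outer loop
   vertex 2.8 1.4 1.4
   vertex 3.8 1.4 0.8
   vertex 2.2 1.0 1.8
  endloop
 endfacet
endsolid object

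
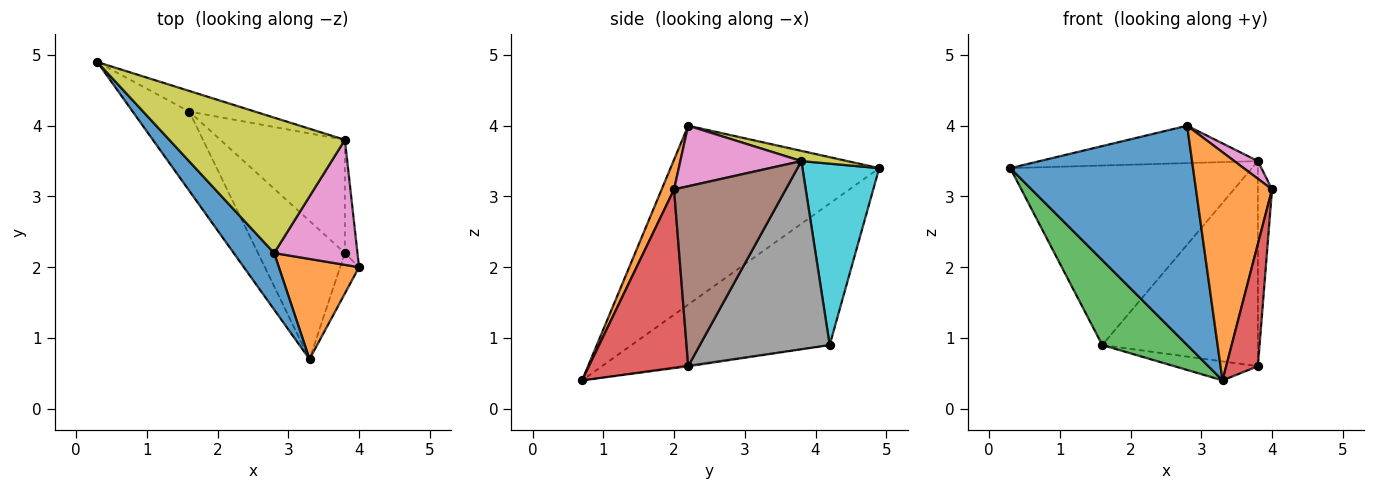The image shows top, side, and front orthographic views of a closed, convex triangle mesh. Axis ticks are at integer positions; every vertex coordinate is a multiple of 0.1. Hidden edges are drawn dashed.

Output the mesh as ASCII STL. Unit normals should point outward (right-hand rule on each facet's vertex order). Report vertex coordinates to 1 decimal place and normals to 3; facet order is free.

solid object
 facet normal -0.742 -0.649 0.168
  outer loop
   vertex 2.8 2.2 4.0
   vertex 0.3 4.9 3.4
   vertex 3.3 0.7 0.4
  endloop
 endfacet
 facet normal 0.147 -0.906 0.398
  outer loop
   vertex 2.8 2.2 4.0
   vertex 3.3 0.7 0.4
   vertex 4.0 2.0 3.1
  endloop
 endfacet
 facet normal -0.863 -0.370 -0.345
  outer loop
   vertex 1.6 4.2 0.9
   vertex 3.3 0.7 0.4
   vertex 0.3 4.9 3.4
  endloop
 endfacet
 facet normal 0.948 -0.303 -0.100
  outer loop
   vertex 3.8 2.2 0.6
   vertex 4.0 2.0 3.1
   vertex 3.3 0.7 0.4
  endloop
 endfacet
 facet normal -0.012 0.136 -0.991
  outer loop
   vertex 3.8 2.2 0.6
   vertex 3.3 0.7 0.4
   vertex 1.6 4.2 0.9
  endloop
 endfacet
 facet normal 0.990 0.125 -0.069
  outer loop
   vertex 3.8 3.8 3.5
   vertex 4.0 2.0 3.1
   vertex 3.8 2.2 0.6
  endloop
 endfacet
 facet normal 0.584 -0.114 0.804
  outer loop
   vertex 3.8 3.8 3.5
   vertex 2.8 2.2 4.0
   vertex 4.0 2.0 3.1
  endloop
 endfacet
 facet normal 0.590 0.707 -0.390
  outer loop
   vertex 3.8 3.8 3.5
   vertex 3.8 2.2 0.6
   vertex 1.6 4.2 0.9
  endloop
 endfacet
 facet normal 0.056 0.266 0.962
  outer loop
   vertex 3.8 3.8 3.5
   vertex 0.3 4.9 3.4
   vertex 2.8 2.2 4.0
  endloop
 endfacet
 facet normal 0.301 0.947 -0.109
  outer loop
   vertex 3.8 3.8 3.5
   vertex 1.6 4.2 0.9
   vertex 0.3 4.9 3.4
  endloop
 endfacet
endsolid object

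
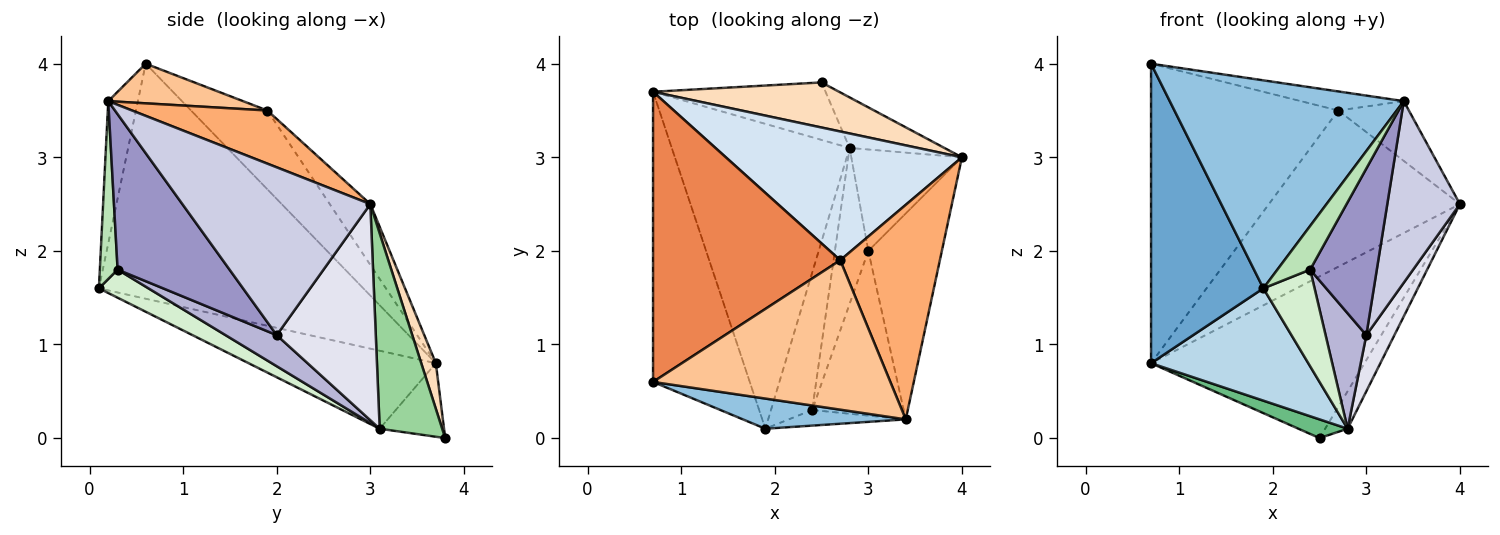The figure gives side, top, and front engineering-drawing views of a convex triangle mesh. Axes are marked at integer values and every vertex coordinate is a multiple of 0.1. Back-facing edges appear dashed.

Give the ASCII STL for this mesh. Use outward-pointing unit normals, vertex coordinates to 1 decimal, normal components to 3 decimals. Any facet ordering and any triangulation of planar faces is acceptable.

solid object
 facet normal -0.861 -0.366 -0.354
  outer loop
   vertex 0.7 0.6 4.0
   vertex 0.7 3.7 0.8
   vertex 1.9 0.1 1.6
  endloop
 endfacet
 facet normal -0.124 -0.982 0.142
  outer loop
   vertex 3.4 0.2 3.6
   vertex 0.7 0.6 4.0
   vertex 1.9 0.1 1.6
  endloop
 endfacet
 facet normal -0.381 -0.320 -0.868
  outer loop
   vertex 2.8 3.1 0.1
   vertex 1.9 0.1 1.6
   vertex 0.7 3.7 0.8
  endloop
 endfacet
 facet normal -0.162 0.762 0.628
  outer loop
   vertex 2.7 1.9 3.5
   vertex 4.0 3.0 2.5
   vertex 0.7 3.7 0.8
  endloop
 endfacet
 facet normal -0.281 0.689 0.668
  outer loop
   vertex 2.7 1.9 3.5
   vertex 0.7 3.7 0.8
   vertex 0.7 0.6 4.0
  endloop
 endfacet
 facet normal 0.457 0.239 0.857
  outer loop
   vertex 2.7 1.9 3.5
   vertex 3.4 0.2 3.6
   vertex 4.0 3.0 2.5
  endloop
 endfacet
 facet normal 0.163 0.125 0.979
  outer loop
   vertex 2.7 1.9 3.5
   vertex 0.7 0.6 4.0
   vertex 3.4 0.2 3.6
  endloop
 endfacet
 facet normal 0.066 0.961 0.268
  outer loop
   vertex 2.5 3.8 0.0
   vertex 0.7 3.7 0.8
   vertex 4.0 3.0 2.5
  endloop
 endfacet
 facet normal -0.376 -0.287 -0.881
  outer loop
   vertex 2.5 3.8 0.0
   vertex 2.8 3.1 0.1
   vertex 0.7 3.7 0.8
  endloop
 endfacet
 facet normal 0.856 0.308 -0.415
  outer loop
   vertex 2.5 3.8 0.0
   vertex 4.0 3.0 2.5
   vertex 2.8 3.1 0.1
  endloop
 endfacet
 facet normal 0.455 -0.839 -0.299
  outer loop
   vertex 2.4 0.3 1.8
   vertex 3.4 0.2 3.6
   vertex 1.9 0.1 1.6
  endloop
 endfacet
 facet normal 0.487 -0.503 -0.714
  outer loop
   vertex 2.4 0.3 1.8
   vertex 1.9 0.1 1.6
   vertex 2.8 3.1 0.1
  endloop
 endfacet
 facet normal 0.767 -0.456 -0.451
  outer loop
   vertex 3.0 2.0 1.1
   vertex 3.4 0.2 3.6
   vertex 2.4 0.3 1.8
  endloop
 endfacet
 facet normal 0.599 -0.476 -0.644
  outer loop
   vertex 3.0 2.0 1.1
   vertex 2.4 0.3 1.8
   vertex 2.8 3.1 0.1
  endloop
 endfacet
 facet normal 0.863 -0.334 -0.378
  outer loop
   vertex 3.0 2.0 1.1
   vertex 4.0 3.0 2.5
   vertex 3.4 0.2 3.6
  endloop
 endfacet
 facet normal 0.863 -0.245 -0.442
  outer loop
   vertex 3.0 2.0 1.1
   vertex 2.8 3.1 0.1
   vertex 4.0 3.0 2.5
  endloop
 endfacet
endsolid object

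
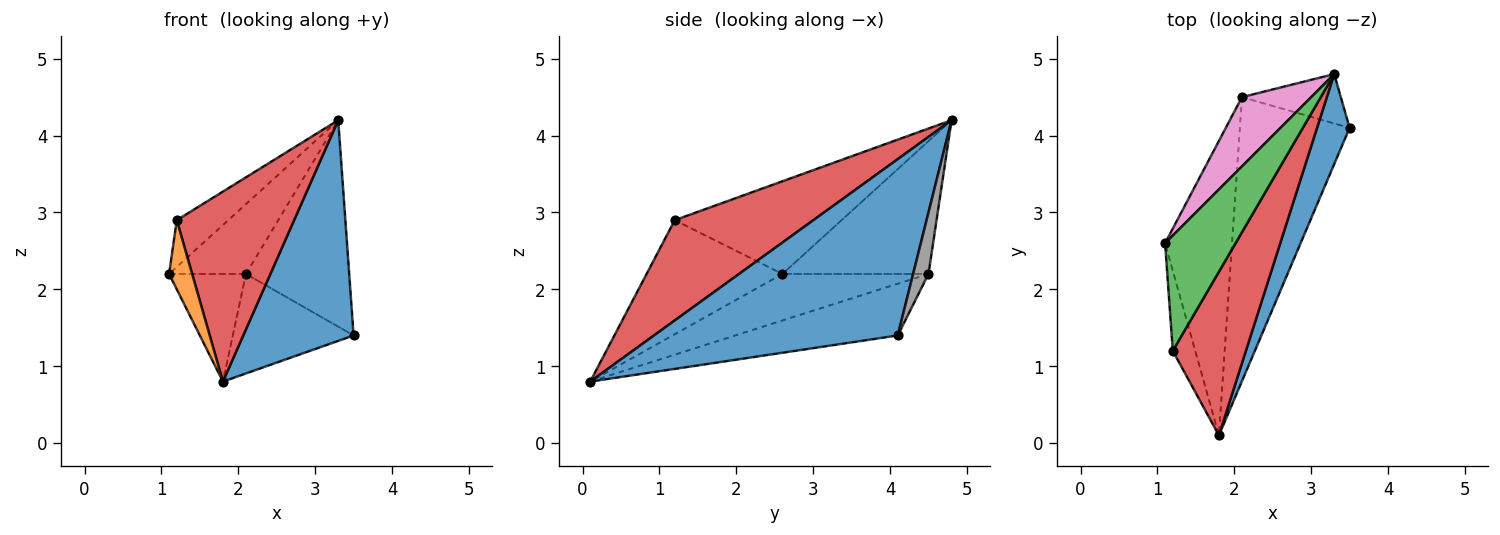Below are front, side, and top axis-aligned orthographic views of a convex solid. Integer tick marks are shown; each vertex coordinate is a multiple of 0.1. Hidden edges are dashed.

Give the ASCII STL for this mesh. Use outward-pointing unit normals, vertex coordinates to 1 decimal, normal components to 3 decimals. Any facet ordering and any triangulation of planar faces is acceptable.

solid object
 facet normal 0.898 -0.407 0.166
  outer loop
   vertex 3.3 4.8 4.2
   vertex 1.8 0.1 0.8
   vertex 3.5 4.1 1.4
  endloop
 endfacet
 facet normal -0.968 -0.164 -0.190
  outer loop
   vertex 1.2 1.2 2.9
   vertex 1.1 2.6 2.2
   vertex 1.8 0.1 0.8
  endloop
 endfacet
 facet normal -0.773 0.239 0.588
  outer loop
   vertex 1.2 1.2 2.9
   vertex 3.3 4.8 4.2
   vertex 1.1 2.6 2.2
  endloop
 endfacet
 facet normal 0.667 -0.565 0.486
  outer loop
   vertex 1.2 1.2 2.9
   vertex 1.8 0.1 0.8
   vertex 3.3 4.8 4.2
  endloop
 endfacet
 facet normal -0.546 0.288 -0.787
  outer loop
   vertex 2.1 4.5 2.2
   vertex 1.8 0.1 0.8
   vertex 1.1 2.6 2.2
  endloop
 endfacet
 facet normal -0.406 0.302 -0.862
  outer loop
   vertex 2.1 4.5 2.2
   vertex 3.5 4.1 1.4
   vertex 1.8 0.1 0.8
  endloop
 endfacet
 facet normal -0.804 0.423 0.419
  outer loop
   vertex 2.1 4.5 2.2
   vertex 1.1 2.6 2.2
   vertex 3.3 4.8 4.2
  endloop
 endfacet
 facet normal 0.143 0.962 -0.230
  outer loop
   vertex 2.1 4.5 2.2
   vertex 3.3 4.8 4.2
   vertex 3.5 4.1 1.4
  endloop
 endfacet
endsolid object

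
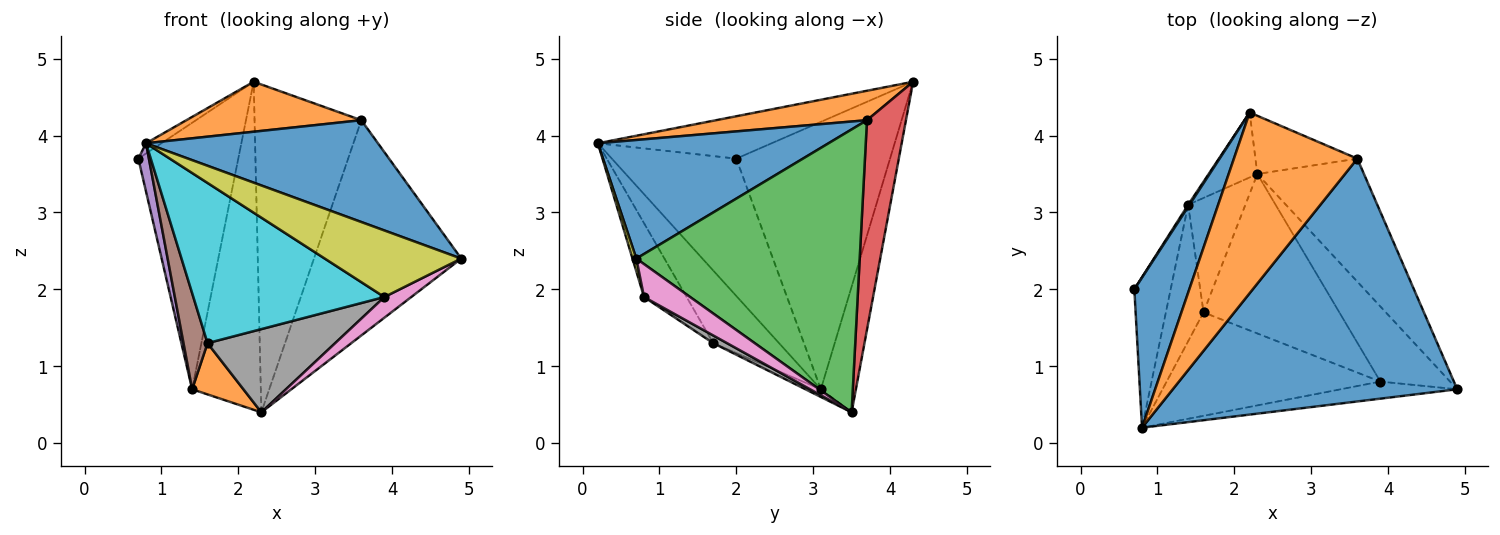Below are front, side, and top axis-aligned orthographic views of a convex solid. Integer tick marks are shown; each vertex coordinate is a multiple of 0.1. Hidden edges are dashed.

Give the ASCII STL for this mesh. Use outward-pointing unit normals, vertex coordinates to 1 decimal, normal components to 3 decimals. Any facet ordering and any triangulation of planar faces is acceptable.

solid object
 facet normal -0.610 0.054 0.791
  outer loop
   vertex 0.8 0.2 3.9
   vertex 2.2 4.3 4.7
   vertex 0.7 2.0 3.7
  endloop
 endfacet
 facet normal -0.122 -0.406 -0.906
  outer loop
   vertex 1.4 3.1 0.7
   vertex 2.3 3.5 0.4
   vertex 1.6 1.7 1.3
  endloop
 endfacet
 facet normal -0.838 0.545 0.004
  outer loop
   vertex 1.4 3.1 0.7
   vertex 0.7 2.0 3.7
   vertex 2.2 4.3 4.7
  endloop
 endfacet
 facet normal -0.448 0.877 -0.174
  outer loop
   vertex 1.4 3.1 0.7
   vertex 2.2 4.3 4.7
   vertex 2.3 3.5 0.4
  endloop
 endfacet
 facet normal -0.964 -0.082 -0.255
  outer loop
   vertex 1.4 3.1 0.7
   vertex 0.8 0.2 3.9
   vertex 0.7 2.0 3.7
  endloop
 endfacet
 facet normal -0.845 -0.308 -0.438
  outer loop
   vertex 1.4 3.1 0.7
   vertex 1.6 1.7 1.3
   vertex 0.8 0.2 3.9
  endloop
 endfacet
 facet normal 0.414 -0.242 -0.877
  outer loop
   vertex 3.9 0.8 1.9
   vertex 2.3 3.5 0.4
   vertex 4.9 0.7 2.4
  endloop
 endfacet
 facet normal 0.050 -0.462 -0.885
  outer loop
   vertex 3.9 0.8 1.9
   vertex 1.6 1.7 1.3
   vertex 2.3 3.5 0.4
  endloop
 endfacet
 facet normal 0.027 -0.968 -0.248
  outer loop
   vertex 3.9 0.8 1.9
   vertex 4.9 0.7 2.4
   vertex 0.8 0.2 3.9
  endloop
 endfacet
 facet normal -0.184 -0.826 -0.533
  outer loop
   vertex 3.9 0.8 1.9
   vertex 0.8 0.2 3.9
   vertex 1.6 1.7 1.3
  endloop
 endfacet
 facet normal 0.359 -0.361 0.861
  outer loop
   vertex 3.6 3.7 4.2
   vertex 0.8 0.2 3.9
   vertex 4.9 0.7 2.4
  endloop
 endfacet
 facet normal 0.224 -0.260 0.939
  outer loop
   vertex 3.6 3.7 4.2
   vertex 2.2 4.3 4.7
   vertex 0.8 0.2 3.9
  endloop
 endfacet
 facet normal 0.796 0.525 -0.300
  outer loop
   vertex 3.6 3.7 4.2
   vertex 4.9 0.7 2.4
   vertex 2.3 3.5 0.4
  endloop
 endfacet
 facet normal 0.338 0.927 -0.165
  outer loop
   vertex 3.6 3.7 4.2
   vertex 2.3 3.5 0.4
   vertex 2.2 4.3 4.7
  endloop
 endfacet
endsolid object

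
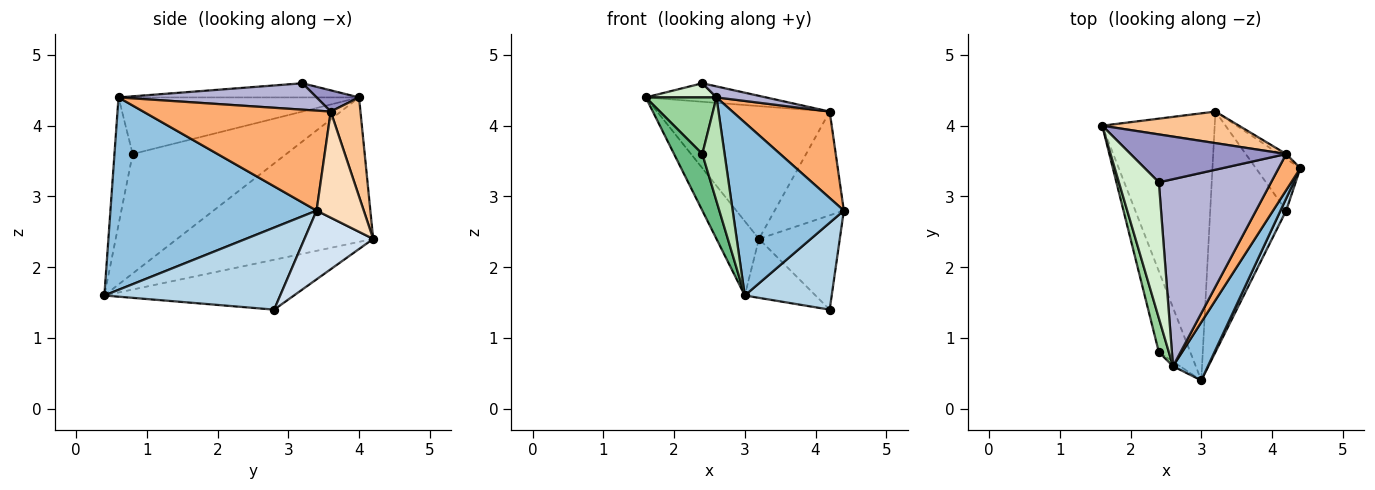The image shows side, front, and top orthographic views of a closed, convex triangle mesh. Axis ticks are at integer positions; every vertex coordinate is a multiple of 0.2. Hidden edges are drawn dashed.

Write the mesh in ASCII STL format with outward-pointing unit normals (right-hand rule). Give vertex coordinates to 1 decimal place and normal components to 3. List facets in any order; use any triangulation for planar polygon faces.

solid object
 facet normal -0.778 0.168 -0.605
  outer loop
   vertex 3.2 4.2 2.4
   vertex 3.0 0.4 1.6
   vertex 1.6 4.0 4.4
  endloop
 endfacet
 facet normal 0.869 -0.469 0.158
  outer loop
   vertex 2.6 0.6 4.4
   vertex 3.0 0.4 1.6
   vertex 4.4 3.4 2.8
  endloop
 endfacet
 facet normal 0.895 -0.442 0.062
  outer loop
   vertex 4.2 2.8 1.4
   vertex 4.4 3.4 2.8
   vertex 3.0 0.4 1.6
  endloop
 endfacet
 facet normal 0.597 0.703 -0.387
  outer loop
   vertex 4.2 2.8 1.4
   vertex 3.2 4.2 2.4
   vertex 4.4 3.4 2.8
  endloop
 endfacet
 facet normal -0.538 0.201 -0.819
  outer loop
   vertex 4.2 2.8 1.4
   vertex 3.0 0.4 1.6
   vertex 3.2 4.2 2.4
  endloop
 endfacet
 facet normal 0.872 -0.452 0.189
  outer loop
   vertex 4.2 3.6 4.2
   vertex 2.6 0.6 4.4
   vertex 4.4 3.4 2.8
  endloop
 endfacet
 facet normal 0.165 0.960 0.228
  outer loop
   vertex 4.2 3.6 4.2
   vertex 3.2 4.2 2.4
   vertex 1.6 4.0 4.4
  endloop
 endfacet
 facet normal 0.563 0.826 -0.038
  outer loop
   vertex 4.2 3.6 4.2
   vertex 4.4 3.4 2.8
   vertex 3.2 4.2 2.4
  endloop
 endfacet
 facet normal -0.952 -0.175 -0.251
  outer loop
   vertex 2.4 0.8 3.6
   vertex 1.6 4.0 4.4
   vertex 3.0 0.4 1.6
  endloop
 endfacet
 facet normal -0.946 -0.278 0.167
  outer loop
   vertex 2.4 0.8 3.6
   vertex 2.6 0.6 4.4
   vertex 1.6 4.0 4.4
  endloop
 endfacet
 facet normal -0.633 -0.773 -0.035
  outer loop
   vertex 2.4 0.8 3.6
   vertex 3.0 0.4 1.6
   vertex 2.6 0.6 4.4
  endloop
 endfacet
 facet normal -0.332 -0.098 0.938
  outer loop
   vertex 2.4 3.2 4.6
   vertex 1.6 4.0 4.4
   vertex 2.6 0.6 4.4
  endloop
 endfacet
 facet normal 0.126 0.358 0.925
  outer loop
   vertex 2.4 3.2 4.6
   vertex 4.2 3.6 4.2
   vertex 1.6 4.0 4.4
  endloop
 endfacet
 facet normal 0.229 -0.057 0.972
  outer loop
   vertex 2.4 3.2 4.6
   vertex 2.6 0.6 4.4
   vertex 4.2 3.6 4.2
  endloop
 endfacet
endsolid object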